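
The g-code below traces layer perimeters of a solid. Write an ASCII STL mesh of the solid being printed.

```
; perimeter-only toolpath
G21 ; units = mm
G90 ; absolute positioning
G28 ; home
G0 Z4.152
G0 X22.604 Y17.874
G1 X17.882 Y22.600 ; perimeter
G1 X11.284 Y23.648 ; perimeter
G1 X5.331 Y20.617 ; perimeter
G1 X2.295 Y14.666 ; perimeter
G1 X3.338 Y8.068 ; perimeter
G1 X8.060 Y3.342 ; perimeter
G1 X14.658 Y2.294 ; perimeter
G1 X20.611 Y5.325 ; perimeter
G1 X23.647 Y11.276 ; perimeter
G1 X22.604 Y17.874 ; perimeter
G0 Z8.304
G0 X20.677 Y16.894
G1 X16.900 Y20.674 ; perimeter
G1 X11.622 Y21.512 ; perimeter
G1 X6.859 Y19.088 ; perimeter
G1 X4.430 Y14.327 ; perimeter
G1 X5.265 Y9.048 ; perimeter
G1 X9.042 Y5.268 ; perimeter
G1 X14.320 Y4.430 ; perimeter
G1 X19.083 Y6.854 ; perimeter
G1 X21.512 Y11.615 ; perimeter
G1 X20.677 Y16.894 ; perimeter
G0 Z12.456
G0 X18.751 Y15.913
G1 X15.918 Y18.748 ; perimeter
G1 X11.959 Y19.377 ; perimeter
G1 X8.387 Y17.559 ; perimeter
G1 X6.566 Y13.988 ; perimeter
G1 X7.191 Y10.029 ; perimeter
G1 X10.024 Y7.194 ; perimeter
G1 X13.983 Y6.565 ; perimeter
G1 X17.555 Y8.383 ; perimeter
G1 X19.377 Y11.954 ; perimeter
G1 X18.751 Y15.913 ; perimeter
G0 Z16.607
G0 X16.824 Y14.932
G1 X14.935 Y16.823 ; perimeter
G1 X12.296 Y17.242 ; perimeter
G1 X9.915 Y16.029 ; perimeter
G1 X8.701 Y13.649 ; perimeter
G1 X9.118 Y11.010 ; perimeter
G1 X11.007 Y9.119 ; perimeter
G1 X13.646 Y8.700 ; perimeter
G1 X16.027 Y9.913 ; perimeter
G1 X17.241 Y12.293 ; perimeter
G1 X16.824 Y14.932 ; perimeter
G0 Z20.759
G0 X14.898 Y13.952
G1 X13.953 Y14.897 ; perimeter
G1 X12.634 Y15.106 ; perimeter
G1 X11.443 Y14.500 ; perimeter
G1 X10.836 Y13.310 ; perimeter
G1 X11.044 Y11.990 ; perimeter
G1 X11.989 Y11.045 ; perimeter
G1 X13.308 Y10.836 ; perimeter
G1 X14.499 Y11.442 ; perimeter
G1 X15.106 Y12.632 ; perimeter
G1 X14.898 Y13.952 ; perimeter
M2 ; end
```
solid part
  facet normal 0.0000 0.0000 -1.0000
    outer loop
      vertex 10.947 25.783 0.000
      vertex 18.864 24.526 0.000
      vertex 24.530 18.855 0.000
    endloop
  endfacet
  facet normal 0.0000 0.0000 -1.0000
    outer loop
      vertex 3.803 22.146 0.000
      vertex 10.947 25.783 0.000
      vertex 24.530 18.855 0.000
    endloop
  endfacet
  facet normal 0.0000 0.0000 -1.0000
    outer loop
      vertex 0.160 15.005 0.000
      vertex 3.803 22.146 0.000
      vertex 24.530 18.855 0.000
    endloop
  endfacet
  facet normal 0.0000 0.0000 -1.0000
    outer loop
      vertex 1.412 7.087 0.000
      vertex 0.160 15.005 0.000
      vertex 24.530 18.855 0.000
    endloop
  endfacet
  facet normal 0.0000 0.0000 -1.0000
    outer loop
      vertex 7.078 1.416 0.000
      vertex 1.412 7.087 0.000
      vertex 24.530 18.855 0.000
    endloop
  endfacet
  facet normal 0.0000 0.0000 -1.0000
    outer loop
      vertex 14.995 0.159 0.000
      vertex 7.078 1.416 0.000
      vertex 24.530 18.855 0.000
    endloop
  endfacet
  facet normal 0.0000 0.0000 -1.0000
    outer loop
      vertex 22.139 3.796 0.000
      vertex 14.995 0.159 0.000
      vertex 24.530 18.855 0.000
    endloop
  endfacet
  facet normal 0.0000 0.0000 -1.0000
    outer loop
      vertex 25.782 10.937 0.000
      vertex 22.139 3.796 0.000
      vertex 24.530 18.855 0.000
    endloop
  endfacet
  facet normal 0.6339 0.6334 0.4438
    outer loop
      vertex 24.530 18.855 0.000
      vertex 18.864 24.526 0.000
      vertex 12.971 12.971 24.911
    endloop
  endfacet
  facet normal 0.1405 0.8851 0.4438
    outer loop
      vertex 18.864 24.526 0.000
      vertex 10.947 25.783 0.000
      vertex 12.971 12.971 24.911
    endloop
  endfacet
  facet normal -0.4066 0.7986 0.4438
    outer loop
      vertex 10.947 25.783 0.000
      vertex 3.803 22.146 0.000
      vertex 12.971 12.971 24.911
    endloop
  endfacet
  facet normal -0.7983 0.4072 0.4438
    outer loop
      vertex 3.803 22.146 0.000
      vertex 0.160 15.005 0.000
      vertex 12.971 12.971 24.911
    endloop
  endfacet
  facet normal -0.8851 -0.1400 0.4438
    outer loop
      vertex 0.160 15.005 0.000
      vertex 1.412 7.087 0.000
      vertex 12.971 12.971 24.911
    endloop
  endfacet
  facet normal -0.6339 -0.6334 0.4438
    outer loop
      vertex 1.412 7.087 0.000
      vertex 7.078 1.416 0.000
      vertex 12.971 12.971 24.911
    endloop
  endfacet
  facet normal -0.1405 -0.8851 0.4438
    outer loop
      vertex 7.078 1.416 0.000
      vertex 14.995 0.159 0.000
      vertex 12.971 12.971 24.911
    endloop
  endfacet
  facet normal 0.4066 -0.7986 0.4438
    outer loop
      vertex 14.995 0.159 0.000
      vertex 22.139 3.796 0.000
      vertex 12.971 12.971 24.911
    endloop
  endfacet
  facet normal 0.7983 -0.4072 0.4438
    outer loop
      vertex 22.139 3.796 0.000
      vertex 25.782 10.937 0.000
      vertex 12.971 12.971 24.911
    endloop
  endfacet
  facet normal 0.8851 0.1400 0.4438
    outer loop
      vertex 25.782 10.937 0.000
      vertex 24.530 18.855 0.000
      vertex 12.971 12.971 24.911
    endloop
  endfacet
endsolid part

The G0 Z moves step by Δz≈4.152 mm. The G1 loops shrink linearly with z, so the solid tapers from its base footprint up to z≈24.9. Closing with a flat bottom cap and the tapered top and triangulating gives 18 facets — a regular 10-sided pyramid, base circumscribed radius ≈ 13 mm, apex at z ≈ 24.9 mm.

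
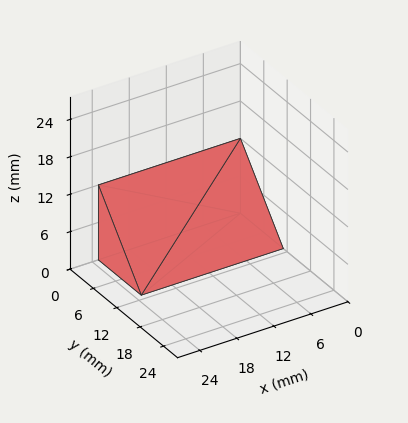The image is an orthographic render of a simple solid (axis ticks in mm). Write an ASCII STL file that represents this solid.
Reading the render: the shape is a wedge (ramp): 23 × 11 mm base, rising to 12 mm along the y=0 edge and sloping linearly to z=0 at y=11 (dimensions read to the nearest mm from the axis ticks). For the STL, each face is triangulated and given an outward normal.

solid part
  facet normal 0.0000 0.0000 -1.0000
    outer loop
      vertex 23.0 11.0 0.0
      vertex 23.0 0.0 0.0
      vertex 0.0 0.0 0.0
    endloop
  endfacet
  facet normal 0.0000 0.0000 -1.0000
    outer loop
      vertex 0.0 11.0 0.0
      vertex 23.0 11.0 0.0
      vertex 0.0 0.0 0.0
    endloop
  endfacet
  facet normal 0.0000 -1.0000 0.0000
    outer loop
      vertex 0.0 0.0 0.0
      vertex 23.0 0.0 0.0
      vertex 23.0 0.0 12.0
    endloop
  endfacet
  facet normal 0.0000 -1.0000 0.0000
    outer loop
      vertex 0.0 0.0 0.0
      vertex 23.0 0.0 12.0
      vertex 0.0 0.0 12.0
    endloop
  endfacet
  facet normal 0.0000 0.7372 0.6757
    outer loop
      vertex 0.0 0.0 12.0
      vertex 23.0 0.0 12.0
      vertex 23.0 11.0 0.0
    endloop
  endfacet
  facet normal 0.0000 0.7372 0.6757
    outer loop
      vertex 0.0 0.0 12.0
      vertex 23.0 11.0 0.0
      vertex 0.0 11.0 0.0
    endloop
  endfacet
  facet normal -1.0000 0.0000 0.0000
    outer loop
      vertex 0.0 0.0 12.0
      vertex 0.0 11.0 0.0
      vertex 0.0 0.0 0.0
    endloop
  endfacet
  facet normal 1.0000 0.0000 0.0000
    outer loop
      vertex 23.0 0.0 0.0
      vertex 23.0 11.0 0.0
      vertex 23.0 0.0 12.0
    endloop
  endfacet
endsolid part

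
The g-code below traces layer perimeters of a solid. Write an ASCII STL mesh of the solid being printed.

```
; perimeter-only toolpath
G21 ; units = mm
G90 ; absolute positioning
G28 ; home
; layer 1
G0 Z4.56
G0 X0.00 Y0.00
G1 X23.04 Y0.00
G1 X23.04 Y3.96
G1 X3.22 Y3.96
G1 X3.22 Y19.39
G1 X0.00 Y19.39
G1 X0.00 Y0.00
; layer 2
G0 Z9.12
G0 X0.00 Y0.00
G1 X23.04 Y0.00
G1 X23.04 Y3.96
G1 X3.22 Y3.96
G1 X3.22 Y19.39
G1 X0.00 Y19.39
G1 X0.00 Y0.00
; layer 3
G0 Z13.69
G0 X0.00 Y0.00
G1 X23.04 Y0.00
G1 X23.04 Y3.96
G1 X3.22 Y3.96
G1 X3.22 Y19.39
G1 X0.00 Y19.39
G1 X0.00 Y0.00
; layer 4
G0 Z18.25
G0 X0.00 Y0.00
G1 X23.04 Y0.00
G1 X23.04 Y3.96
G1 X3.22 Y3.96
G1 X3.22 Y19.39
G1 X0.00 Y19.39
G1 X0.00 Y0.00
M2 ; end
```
solid part
  facet normal 0.0000 0.0000 -1.0000
    outer loop
      vertex 23.04 3.96 0.00
      vertex 23.04 0.00 0.00
      vertex 0.00 0.00 0.00
    endloop
  endfacet
  facet normal 0.0000 0.0000 -1.0000
    outer loop
      vertex 3.22 3.96 0.00
      vertex 23.04 3.96 0.00
      vertex 0.00 0.00 0.00
    endloop
  endfacet
  facet normal 0.0000 0.0000 -1.0000
    outer loop
      vertex 3.22 19.39 0.00
      vertex 3.22 3.96 0.00
      vertex 0.00 0.00 0.00
    endloop
  endfacet
  facet normal 0.0000 0.0000 -1.0000
    outer loop
      vertex 0.00 19.39 0.00
      vertex 3.22 19.39 0.00
      vertex 0.00 0.00 0.00
    endloop
  endfacet
  facet normal 0.0000 0.0000 1.0000
    outer loop
      vertex 0.00 0.00 18.25
      vertex 23.04 0.00 18.25
      vertex 23.04 3.96 18.25
    endloop
  endfacet
  facet normal 0.0000 0.0000 1.0000
    outer loop
      vertex 0.00 0.00 18.25
      vertex 23.04 3.96 18.25
      vertex 3.22 3.96 18.25
    endloop
  endfacet
  facet normal 0.0000 0.0000 1.0000
    outer loop
      vertex 0.00 0.00 18.25
      vertex 3.22 3.96 18.25
      vertex 3.22 19.39 18.25
    endloop
  endfacet
  facet normal 0.0000 0.0000 1.0000
    outer loop
      vertex 0.00 0.00 18.25
      vertex 3.22 19.39 18.25
      vertex 0.00 19.39 18.25
    endloop
  endfacet
  facet normal 0.0000 -1.0000 0.0000
    outer loop
      vertex 0.00 0.00 0.00
      vertex 23.04 0.00 0.00
      vertex 23.04 0.00 18.25
    endloop
  endfacet
  facet normal 0.0000 -1.0000 0.0000
    outer loop
      vertex 0.00 0.00 0.00
      vertex 23.04 0.00 18.25
      vertex 0.00 0.00 18.25
    endloop
  endfacet
  facet normal 1.0000 0.0000 0.0000
    outer loop
      vertex 23.04 0.00 0.00
      vertex 23.04 3.96 0.00
      vertex 23.04 3.96 18.25
    endloop
  endfacet
  facet normal 1.0000 0.0000 0.0000
    outer loop
      vertex 23.04 0.00 0.00
      vertex 23.04 3.96 18.25
      vertex 23.04 0.00 18.25
    endloop
  endfacet
  facet normal 0.0000 1.0000 0.0000
    outer loop
      vertex 23.04 3.96 0.00
      vertex 3.22 3.96 0.00
      vertex 3.22 3.96 18.25
    endloop
  endfacet
  facet normal 0.0000 1.0000 0.0000
    outer loop
      vertex 23.04 3.96 0.00
      vertex 3.22 3.96 18.25
      vertex 23.04 3.96 18.25
    endloop
  endfacet
  facet normal 1.0000 0.0000 0.0000
    outer loop
      vertex 3.22 3.96 0.00
      vertex 3.22 19.39 0.00
      vertex 3.22 19.39 18.25
    endloop
  endfacet
  facet normal 1.0000 0.0000 0.0000
    outer loop
      vertex 3.22 3.96 0.00
      vertex 3.22 19.39 18.25
      vertex 3.22 3.96 18.25
    endloop
  endfacet
  facet normal 0.0000 1.0000 0.0000
    outer loop
      vertex 3.22 19.39 0.00
      vertex 0.00 19.39 0.00
      vertex 0.00 19.39 18.25
    endloop
  endfacet
  facet normal 0.0000 1.0000 0.0000
    outer loop
      vertex 3.22 19.39 0.00
      vertex 0.00 19.39 18.25
      vertex 3.22 19.39 18.25
    endloop
  endfacet
  facet normal -1.0000 0.0000 0.0000
    outer loop
      vertex 0.00 19.39 0.00
      vertex 0.00 0.00 0.00
      vertex 0.00 0.00 18.25
    endloop
  endfacet
  facet normal -1.0000 0.0000 0.0000
    outer loop
      vertex 0.00 19.39 0.00
      vertex 0.00 0.00 18.25
      vertex 0.00 19.39 18.25
    endloop
  endfacet
endsolid part

The G0 Z moves step by Δz≈4.56 mm. Every layer's G1 loop is the same polygon, so the solid is a straight extrusion of it from z=0 to z≈18.2. Closing with flat bottom and top caps and triangulating gives 20 facets — an L-shaped prism: outer 23 × 19.4 mm, arm thicknesses ≈ 3.96 mm (horizontal) and 3.22 mm (vertical), extruded 18.2 mm in z.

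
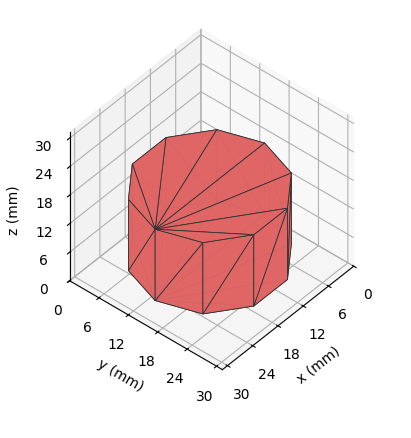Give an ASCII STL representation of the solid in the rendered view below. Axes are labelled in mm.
Reading the render: the shape is a regular 10-sided prism (a cylinder approximated with 10 flat sides), circumscribed radius ≈ 13 mm, height ≈ 15 mm (dimensions read to the nearest mm from the axis ticks). For the STL, each face is triangulated and given an outward normal.

solid part
  facet normal 0.0000 0.0000 -1.0000
    outer loop
      vertex 17.0 25.4 0.0
      vertex 23.5 20.6 0.0
      vertex 26.0 13.0 0.0
    endloop
  endfacet
  facet normal 0.0000 0.0000 -1.0000
    outer loop
      vertex 9.0 25.4 0.0
      vertex 17.0 25.4 0.0
      vertex 26.0 13.0 0.0
    endloop
  endfacet
  facet normal 0.0000 0.0000 -1.0000
    outer loop
      vertex 2.5 20.6 0.0
      vertex 9.0 25.4 0.0
      vertex 26.0 13.0 0.0
    endloop
  endfacet
  facet normal 0.0000 0.0000 -1.0000
    outer loop
      vertex 0.0 13.0 0.0
      vertex 2.5 20.6 0.0
      vertex 26.0 13.0 0.0
    endloop
  endfacet
  facet normal 0.0000 0.0000 -1.0000
    outer loop
      vertex 2.5 5.4 0.0
      vertex 0.0 13.0 0.0
      vertex 26.0 13.0 0.0
    endloop
  endfacet
  facet normal 0.0000 0.0000 -1.0000
    outer loop
      vertex 9.0 0.6 0.0
      vertex 2.5 5.4 0.0
      vertex 26.0 13.0 0.0
    endloop
  endfacet
  facet normal 0.0000 0.0000 -1.0000
    outer loop
      vertex 17.0 0.6 0.0
      vertex 9.0 0.6 0.0
      vertex 26.0 13.0 0.0
    endloop
  endfacet
  facet normal 0.0000 0.0000 -1.0000
    outer loop
      vertex 23.5 5.4 0.0
      vertex 17.0 0.6 0.0
      vertex 26.0 13.0 0.0
    endloop
  endfacet
  facet normal 0.0000 0.0000 1.0000
    outer loop
      vertex 26.0 13.0 15.0
      vertex 23.5 20.6 15.0
      vertex 17.0 25.4 15.0
    endloop
  endfacet
  facet normal 0.0000 0.0000 1.0000
    outer loop
      vertex 26.0 13.0 15.0
      vertex 17.0 25.4 15.0
      vertex 9.0 25.4 15.0
    endloop
  endfacet
  facet normal 0.0000 0.0000 1.0000
    outer loop
      vertex 26.0 13.0 15.0
      vertex 9.0 25.4 15.0
      vertex 2.5 20.6 15.0
    endloop
  endfacet
  facet normal 0.0000 0.0000 1.0000
    outer loop
      vertex 26.0 13.0 15.0
      vertex 2.5 20.6 15.0
      vertex 0.0 13.0 15.0
    endloop
  endfacet
  facet normal 0.0000 0.0000 1.0000
    outer loop
      vertex 26.0 13.0 15.0
      vertex 0.0 13.0 15.0
      vertex 2.5 5.4 15.0
    endloop
  endfacet
  facet normal 0.0000 0.0000 1.0000
    outer loop
      vertex 26.0 13.0 15.0
      vertex 2.5 5.4 15.0
      vertex 9.0 0.6 15.0
    endloop
  endfacet
  facet normal 0.0000 0.0000 1.0000
    outer loop
      vertex 26.0 13.0 15.0
      vertex 9.0 0.6 15.0
      vertex 17.0 0.6 15.0
    endloop
  endfacet
  facet normal 0.0000 0.0000 1.0000
    outer loop
      vertex 26.0 13.0 15.0
      vertex 17.0 0.6 15.0
      vertex 23.5 5.4 15.0
    endloop
  endfacet
  facet normal 0.9499 0.3125 0.0000
    outer loop
      vertex 26.0 13.0 0.0
      vertex 23.5 20.6 0.0
      vertex 23.5 20.6 15.0
    endloop
  endfacet
  facet normal 0.9499 0.3125 0.0000
    outer loop
      vertex 26.0 13.0 0.0
      vertex 23.5 20.6 15.0
      vertex 26.0 13.0 15.0
    endloop
  endfacet
  facet normal 0.5940 0.8044 0.0000
    outer loop
      vertex 23.5 20.6 0.0
      vertex 17.0 25.4 0.0
      vertex 17.0 25.4 15.0
    endloop
  endfacet
  facet normal 0.5940 0.8044 0.0000
    outer loop
      vertex 23.5 20.6 0.0
      vertex 17.0 25.4 15.0
      vertex 23.5 20.6 15.0
    endloop
  endfacet
  facet normal 0.0000 1.0000 0.0000
    outer loop
      vertex 17.0 25.4 0.0
      vertex 9.0 25.4 0.0
      vertex 9.0 25.4 15.0
    endloop
  endfacet
  facet normal 0.0000 1.0000 0.0000
    outer loop
      vertex 17.0 25.4 0.0
      vertex 9.0 25.4 15.0
      vertex 17.0 25.4 15.0
    endloop
  endfacet
  facet normal -0.5940 0.8044 0.0000
    outer loop
      vertex 9.0 25.4 0.0
      vertex 2.5 20.6 0.0
      vertex 2.5 20.6 15.0
    endloop
  endfacet
  facet normal -0.5940 0.8044 0.0000
    outer loop
      vertex 9.0 25.4 0.0
      vertex 2.5 20.6 15.0
      vertex 9.0 25.4 15.0
    endloop
  endfacet
  facet normal -0.9499 0.3125 0.0000
    outer loop
      vertex 2.5 20.6 0.0
      vertex 0.0 13.0 0.0
      vertex 0.0 13.0 15.0
    endloop
  endfacet
  facet normal -0.9499 0.3125 0.0000
    outer loop
      vertex 2.5 20.6 0.0
      vertex 0.0 13.0 15.0
      vertex 2.5 20.6 15.0
    endloop
  endfacet
  facet normal -0.9499 -0.3125 0.0000
    outer loop
      vertex 0.0 13.0 0.0
      vertex 2.5 5.4 0.0
      vertex 2.5 5.4 15.0
    endloop
  endfacet
  facet normal -0.9499 -0.3125 0.0000
    outer loop
      vertex 0.0 13.0 0.0
      vertex 2.5 5.4 15.0
      vertex 0.0 13.0 15.0
    endloop
  endfacet
  facet normal -0.5940 -0.8044 0.0000
    outer loop
      vertex 2.5 5.4 0.0
      vertex 9.0 0.6 0.0
      vertex 9.0 0.6 15.0
    endloop
  endfacet
  facet normal -0.5940 -0.8044 0.0000
    outer loop
      vertex 2.5 5.4 0.0
      vertex 9.0 0.6 15.0
      vertex 2.5 5.4 15.0
    endloop
  endfacet
  facet normal 0.0000 -1.0000 0.0000
    outer loop
      vertex 9.0 0.6 0.0
      vertex 17.0 0.6 0.0
      vertex 17.0 0.6 15.0
    endloop
  endfacet
  facet normal 0.0000 -1.0000 0.0000
    outer loop
      vertex 9.0 0.6 0.0
      vertex 17.0 0.6 15.0
      vertex 9.0 0.6 15.0
    endloop
  endfacet
  facet normal 0.5940 -0.8044 0.0000
    outer loop
      vertex 17.0 0.6 0.0
      vertex 23.5 5.4 0.0
      vertex 23.5 5.4 15.0
    endloop
  endfacet
  facet normal 0.5940 -0.8044 0.0000
    outer loop
      vertex 17.0 0.6 0.0
      vertex 23.5 5.4 15.0
      vertex 17.0 0.6 15.0
    endloop
  endfacet
  facet normal 0.9499 -0.3125 0.0000
    outer loop
      vertex 23.5 5.4 0.0
      vertex 26.0 13.0 0.0
      vertex 26.0 13.0 15.0
    endloop
  endfacet
  facet normal 0.9499 -0.3125 0.0000
    outer loop
      vertex 23.5 5.4 0.0
      vertex 26.0 13.0 15.0
      vertex 23.5 5.4 15.0
    endloop
  endfacet
endsolid part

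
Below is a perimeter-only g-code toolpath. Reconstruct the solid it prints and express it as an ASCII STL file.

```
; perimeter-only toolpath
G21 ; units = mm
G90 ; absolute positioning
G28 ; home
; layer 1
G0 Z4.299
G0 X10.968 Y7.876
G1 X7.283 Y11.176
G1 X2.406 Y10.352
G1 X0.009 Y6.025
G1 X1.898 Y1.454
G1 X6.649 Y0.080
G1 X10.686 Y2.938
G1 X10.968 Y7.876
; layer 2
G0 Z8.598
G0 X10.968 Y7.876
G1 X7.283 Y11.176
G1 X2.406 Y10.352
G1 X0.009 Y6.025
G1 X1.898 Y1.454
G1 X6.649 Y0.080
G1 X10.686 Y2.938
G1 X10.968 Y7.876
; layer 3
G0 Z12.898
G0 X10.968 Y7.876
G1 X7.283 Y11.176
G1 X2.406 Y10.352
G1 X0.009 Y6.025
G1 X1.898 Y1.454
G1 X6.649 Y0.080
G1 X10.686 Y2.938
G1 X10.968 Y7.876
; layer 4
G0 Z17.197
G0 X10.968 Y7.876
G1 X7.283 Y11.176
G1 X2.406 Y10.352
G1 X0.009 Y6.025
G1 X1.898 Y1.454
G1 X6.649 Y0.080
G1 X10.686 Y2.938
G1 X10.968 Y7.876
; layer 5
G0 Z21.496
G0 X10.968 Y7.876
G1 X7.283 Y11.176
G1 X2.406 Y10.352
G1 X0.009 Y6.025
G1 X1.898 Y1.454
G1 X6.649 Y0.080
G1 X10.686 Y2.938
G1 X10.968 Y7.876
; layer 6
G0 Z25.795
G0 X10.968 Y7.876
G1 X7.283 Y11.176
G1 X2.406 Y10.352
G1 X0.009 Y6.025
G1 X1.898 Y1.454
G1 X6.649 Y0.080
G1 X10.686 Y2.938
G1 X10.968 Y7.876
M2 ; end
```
solid part
  facet normal 0.0000 0.0000 -1.0000
    outer loop
      vertex 2.406 10.352 0.000
      vertex 7.283 11.176 0.000
      vertex 10.968 7.876 0.000
    endloop
  endfacet
  facet normal 0.0000 0.0000 -1.0000
    outer loop
      vertex 0.009 6.025 0.000
      vertex 2.406 10.352 0.000
      vertex 10.968 7.876 0.000
    endloop
  endfacet
  facet normal 0.0000 0.0000 -1.0000
    outer loop
      vertex 1.898 1.454 0.000
      vertex 0.009 6.025 0.000
      vertex 10.968 7.876 0.000
    endloop
  endfacet
  facet normal 0.0000 0.0000 -1.0000
    outer loop
      vertex 6.649 0.080 0.000
      vertex 1.898 1.454 0.000
      vertex 10.968 7.876 0.000
    endloop
  endfacet
  facet normal 0.0000 0.0000 -1.0000
    outer loop
      vertex 10.686 2.938 0.000
      vertex 6.649 0.080 0.000
      vertex 10.968 7.876 0.000
    endloop
  endfacet
  facet normal 0.0000 0.0000 1.0000
    outer loop
      vertex 10.968 7.876 25.795
      vertex 7.283 11.176 25.795
      vertex 2.406 10.352 25.795
    endloop
  endfacet
  facet normal 0.0000 0.0000 1.0000
    outer loop
      vertex 10.968 7.876 25.795
      vertex 2.406 10.352 25.795
      vertex 0.009 6.025 25.795
    endloop
  endfacet
  facet normal 0.0000 0.0000 1.0000
    outer loop
      vertex 10.968 7.876 25.795
      vertex 0.009 6.025 25.795
      vertex 1.898 1.454 25.795
    endloop
  endfacet
  facet normal 0.0000 0.0000 1.0000
    outer loop
      vertex 10.968 7.876 25.795
      vertex 1.898 1.454 25.795
      vertex 6.649 0.080 25.795
    endloop
  endfacet
  facet normal 0.0000 0.0000 1.0000
    outer loop
      vertex 10.968 7.876 25.795
      vertex 6.649 0.080 25.795
      vertex 10.686 2.938 25.795
    endloop
  endfacet
  facet normal 0.6671 0.7450 0.0000
    outer loop
      vertex 10.968 7.876 0.000
      vertex 7.283 11.176 0.000
      vertex 7.283 11.176 25.795
    endloop
  endfacet
  facet normal 0.6671 0.7450 0.0000
    outer loop
      vertex 10.968 7.876 0.000
      vertex 7.283 11.176 25.795
      vertex 10.968 7.876 25.795
    endloop
  endfacet
  facet normal -0.1666 0.9860 0.0000
    outer loop
      vertex 7.283 11.176 0.000
      vertex 2.406 10.352 0.000
      vertex 2.406 10.352 25.795
    endloop
  endfacet
  facet normal -0.1666 0.9860 0.0000
    outer loop
      vertex 7.283 11.176 0.000
      vertex 2.406 10.352 25.795
      vertex 7.283 11.176 25.795
    endloop
  endfacet
  facet normal -0.8747 0.4846 0.0000
    outer loop
      vertex 2.406 10.352 0.000
      vertex 0.009 6.025 0.000
      vertex 0.009 6.025 25.795
    endloop
  endfacet
  facet normal -0.8747 0.4846 0.0000
    outer loop
      vertex 2.406 10.352 0.000
      vertex 0.009 6.025 25.795
      vertex 2.406 10.352 25.795
    endloop
  endfacet
  facet normal -0.9242 -0.3819 0.0000
    outer loop
      vertex 0.009 6.025 0.000
      vertex 1.898 1.454 0.000
      vertex 1.898 1.454 25.795
    endloop
  endfacet
  facet normal -0.9242 -0.3819 0.0000
    outer loop
      vertex 0.009 6.025 0.000
      vertex 1.898 1.454 25.795
      vertex 0.009 6.025 25.795
    endloop
  endfacet
  facet normal -0.2778 -0.9606 0.0000
    outer loop
      vertex 1.898 1.454 0.000
      vertex 6.649 0.080 0.000
      vertex 6.649 0.080 25.795
    endloop
  endfacet
  facet normal -0.2778 -0.9606 0.0000
    outer loop
      vertex 1.898 1.454 0.000
      vertex 6.649 0.080 25.795
      vertex 1.898 1.454 25.795
    endloop
  endfacet
  facet normal 0.5778 -0.8162 0.0000
    outer loop
      vertex 6.649 0.080 0.000
      vertex 10.686 2.938 0.000
      vertex 10.686 2.938 25.795
    endloop
  endfacet
  facet normal 0.5778 -0.8162 0.0000
    outer loop
      vertex 6.649 0.080 0.000
      vertex 10.686 2.938 25.795
      vertex 6.649 0.080 25.795
    endloop
  endfacet
  facet normal 0.9984 -0.0570 0.0000
    outer loop
      vertex 10.686 2.938 0.000
      vertex 10.968 7.876 0.000
      vertex 10.968 7.876 25.795
    endloop
  endfacet
  facet normal 0.9984 -0.0570 0.0000
    outer loop
      vertex 10.686 2.938 0.000
      vertex 10.968 7.876 25.795
      vertex 10.686 2.938 25.795
    endloop
  endfacet
endsolid part

The G0 Z moves step by Δz≈4.299 mm. Every layer's G1 loop is the same polygon, so the solid is a straight extrusion of it from z=0 to z≈25.8. Closing with flat bottom and top caps and triangulating gives 24 facets — a regular 7-sided prism (a cylinder approximated with 7 flat sides), circumscribed radius ≈ 5.7 mm, height ≈ 25.8 mm.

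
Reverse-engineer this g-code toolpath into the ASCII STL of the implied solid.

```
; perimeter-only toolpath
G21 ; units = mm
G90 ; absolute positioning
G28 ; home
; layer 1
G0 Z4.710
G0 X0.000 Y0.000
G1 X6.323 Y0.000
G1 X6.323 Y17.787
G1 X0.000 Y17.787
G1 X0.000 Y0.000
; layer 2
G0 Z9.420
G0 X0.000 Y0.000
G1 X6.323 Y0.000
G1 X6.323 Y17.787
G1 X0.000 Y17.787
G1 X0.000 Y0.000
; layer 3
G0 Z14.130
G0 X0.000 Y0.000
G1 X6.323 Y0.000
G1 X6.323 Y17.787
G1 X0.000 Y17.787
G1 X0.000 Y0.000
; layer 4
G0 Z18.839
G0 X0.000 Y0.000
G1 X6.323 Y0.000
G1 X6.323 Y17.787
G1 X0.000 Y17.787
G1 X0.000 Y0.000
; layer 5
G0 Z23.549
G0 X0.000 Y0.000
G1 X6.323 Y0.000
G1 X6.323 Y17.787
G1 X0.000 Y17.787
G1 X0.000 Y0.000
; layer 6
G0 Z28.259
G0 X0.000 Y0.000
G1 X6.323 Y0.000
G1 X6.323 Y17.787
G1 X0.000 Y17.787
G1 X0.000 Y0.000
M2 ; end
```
solid part
  facet normal 0.0000 0.0000 -1.0000
    outer loop
      vertex 6.323 17.787 0.000
      vertex 6.323 0.000 0.000
      vertex 0.000 0.000 0.000
    endloop
  endfacet
  facet normal 0.0000 0.0000 -1.0000
    outer loop
      vertex 0.000 17.787 0.000
      vertex 6.323 17.787 0.000
      vertex 0.000 0.000 0.000
    endloop
  endfacet
  facet normal 0.0000 0.0000 1.0000
    outer loop
      vertex 0.000 0.000 28.259
      vertex 6.323 0.000 28.259
      vertex 6.323 17.787 28.259
    endloop
  endfacet
  facet normal 0.0000 0.0000 1.0000
    outer loop
      vertex 0.000 0.000 28.259
      vertex 6.323 17.787 28.259
      vertex 0.000 17.787 28.259
    endloop
  endfacet
  facet normal 0.0000 -1.0000 0.0000
    outer loop
      vertex 0.000 0.000 0.000
      vertex 6.323 0.000 0.000
      vertex 6.323 0.000 28.259
    endloop
  endfacet
  facet normal 0.0000 -1.0000 0.0000
    outer loop
      vertex 0.000 0.000 0.000
      vertex 6.323 0.000 28.259
      vertex 0.000 0.000 28.259
    endloop
  endfacet
  facet normal 0.0000 1.0000 0.0000
    outer loop
      vertex 6.323 17.787 28.259
      vertex 6.323 17.787 0.000
      vertex 0.000 17.787 0.000
    endloop
  endfacet
  facet normal 0.0000 1.0000 0.0000
    outer loop
      vertex 0.000 17.787 28.259
      vertex 6.323 17.787 28.259
      vertex 0.000 17.787 0.000
    endloop
  endfacet
  facet normal -1.0000 0.0000 0.0000
    outer loop
      vertex 0.000 17.787 28.259
      vertex 0.000 17.787 0.000
      vertex 0.000 0.000 0.000
    endloop
  endfacet
  facet normal -1.0000 0.0000 0.0000
    outer loop
      vertex 0.000 0.000 28.259
      vertex 0.000 17.787 28.259
      vertex 0.000 0.000 0.000
    endloop
  endfacet
  facet normal 1.0000 0.0000 0.0000
    outer loop
      vertex 6.323 0.000 0.000
      vertex 6.323 17.787 0.000
      vertex 6.323 17.787 28.259
    endloop
  endfacet
  facet normal 1.0000 0.0000 0.0000
    outer loop
      vertex 6.323 0.000 0.000
      vertex 6.323 17.787 28.259
      vertex 6.323 0.000 28.259
    endloop
  endfacet
endsolid part

The G0 Z moves step by Δz≈4.710 mm. Every layer's G1 loop is the same polygon, so the solid is a straight extrusion of it from z=0 to z≈28.3. Closing with flat bottom and top caps and triangulating gives 12 facets — a rectangular box, roughly 6.32 × 17.8 mm footprint and 28.3 mm tall.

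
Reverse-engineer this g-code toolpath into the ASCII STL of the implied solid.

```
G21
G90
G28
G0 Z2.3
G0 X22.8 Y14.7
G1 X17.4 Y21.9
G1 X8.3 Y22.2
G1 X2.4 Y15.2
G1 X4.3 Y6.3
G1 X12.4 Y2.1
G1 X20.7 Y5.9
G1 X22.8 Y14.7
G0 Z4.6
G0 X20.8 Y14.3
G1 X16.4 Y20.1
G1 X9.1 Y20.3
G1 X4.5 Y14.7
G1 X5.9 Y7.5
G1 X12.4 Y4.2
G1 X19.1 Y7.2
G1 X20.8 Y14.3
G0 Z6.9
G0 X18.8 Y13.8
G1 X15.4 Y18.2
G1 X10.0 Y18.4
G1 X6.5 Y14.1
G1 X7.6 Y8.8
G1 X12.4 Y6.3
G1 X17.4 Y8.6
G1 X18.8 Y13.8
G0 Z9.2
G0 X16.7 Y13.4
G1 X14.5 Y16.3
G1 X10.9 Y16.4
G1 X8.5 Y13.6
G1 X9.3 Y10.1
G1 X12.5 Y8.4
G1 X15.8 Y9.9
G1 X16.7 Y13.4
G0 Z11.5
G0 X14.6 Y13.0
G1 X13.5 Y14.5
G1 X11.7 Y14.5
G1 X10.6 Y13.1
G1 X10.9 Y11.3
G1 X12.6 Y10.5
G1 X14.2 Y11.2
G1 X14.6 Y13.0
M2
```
solid part
  facet normal 0.0000 0.0000 -1.0000
    outer loop
      vertex 7.4 24.1 0.0
      vertex 18.3 23.8 0.0
      vertex 24.9 15.1 0.0
    endloop
  endfacet
  facet normal 0.0000 0.0000 -1.0000
    outer loop
      vertex 0.4 15.7 0.0
      vertex 7.4 24.1 0.0
      vertex 24.9 15.1 0.0
    endloop
  endfacet
  facet normal 0.0000 0.0000 -1.0000
    outer loop
      vertex 2.6 5.0 0.0
      vertex 0.4 15.7 0.0
      vertex 24.9 15.1 0.0
    endloop
  endfacet
  facet normal 0.0000 0.0000 -1.0000
    outer loop
      vertex 12.3 0.0 0.0
      vertex 2.6 5.0 0.0
      vertex 24.9 15.1 0.0
    endloop
  endfacet
  facet normal 0.0000 0.0000 -1.0000
    outer loop
      vertex 22.3 4.5 0.0
      vertex 12.3 0.0 0.0
      vertex 24.9 15.1 0.0
    endloop
  endfacet
  facet normal 0.6162 0.4674 0.6339
    outer loop
      vertex 24.9 15.1 0.0
      vertex 18.3 23.8 0.0
      vertex 12.6 12.6 13.8
    endloop
  endfacet
  facet normal 0.0212 0.7720 0.6353
    outer loop
      vertex 18.3 23.8 0.0
      vertex 7.4 24.1 0.0
      vertex 12.6 12.6 13.8
    endloop
  endfacet
  facet normal -0.5932 0.4943 0.6354
    outer loop
      vertex 7.4 24.1 0.0
      vertex 0.4 15.7 0.0
      vertex 12.6 12.6 13.8
    endloop
  endfacet
  facet normal -0.7572 -0.1557 0.6344
    outer loop
      vertex 0.4 15.7 0.0
      vertex 2.6 5.0 0.0
      vertex 12.6 12.6 13.8
    endloop
  endfacet
  facet normal -0.3540 -0.6868 0.6348
    outer loop
      vertex 2.6 5.0 0.0
      vertex 12.3 0.0 0.0
      vertex 12.6 12.6 13.8
    endloop
  endfacet
  facet normal 0.3167 -0.7039 0.6358
    outer loop
      vertex 12.3 0.0 0.0
      vertex 22.3 4.5 0.0
      vertex 12.6 12.6 13.8
    endloop
  endfacet
  facet normal 0.7501 -0.1840 0.6352
    outer loop
      vertex 22.3 4.5 0.0
      vertex 24.9 15.1 0.0
      vertex 12.6 12.6 13.8
    endloop
  endfacet
endsolid part

The G0 Z moves step by Δz≈2.3 mm. The G1 loops shrink linearly with z, so the solid tapers from its base footprint up to z≈13.8. Closing with a flat bottom cap and the tapered top and triangulating gives 12 facets — a regular 7-sided pyramid, base circumscribed radius ≈ 12.6 mm, apex at z ≈ 13.8 mm.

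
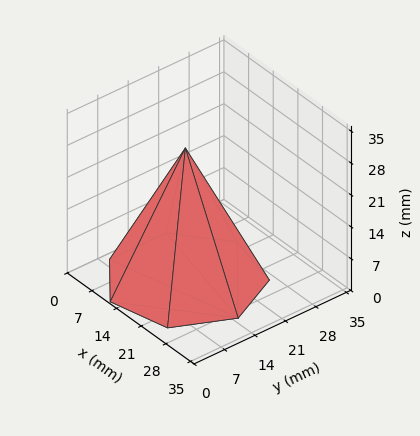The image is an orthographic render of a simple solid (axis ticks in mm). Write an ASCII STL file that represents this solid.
Reading the render: the shape is a regular 7-sided pyramid, base circumscribed radius ≈ 15 mm, apex at z ≈ 29 mm (dimensions read to the nearest mm from the axis ticks). For the STL, each face is triangulated and given an outward normal.

solid part
  facet normal 0.0000 0.0000 -1.0000
    outer loop
      vertex 11.7 29.6 0.0
      vertex 24.4 26.7 0.0
      vertex 30.0 15.0 0.0
    endloop
  endfacet
  facet normal 0.0000 0.0000 -1.0000
    outer loop
      vertex 1.5 21.5 0.0
      vertex 11.7 29.6 0.0
      vertex 30.0 15.0 0.0
    endloop
  endfacet
  facet normal 0.0000 0.0000 -1.0000
    outer loop
      vertex 1.5 8.5 0.0
      vertex 1.5 21.5 0.0
      vertex 30.0 15.0 0.0
    endloop
  endfacet
  facet normal 0.0000 0.0000 -1.0000
    outer loop
      vertex 11.7 0.4 0.0
      vertex 1.5 8.5 0.0
      vertex 30.0 15.0 0.0
    endloop
  endfacet
  facet normal 0.0000 0.0000 -1.0000
    outer loop
      vertex 24.4 3.3 0.0
      vertex 11.7 0.4 0.0
      vertex 30.0 15.0 0.0
    endloop
  endfacet
  facet normal 0.8174 0.3912 0.4228
    outer loop
      vertex 30.0 15.0 0.0
      vertex 24.4 26.7 0.0
      vertex 15.0 15.0 29.0
    endloop
  endfacet
  facet normal 0.2018 0.8838 0.4220
    outer loop
      vertex 24.4 26.7 0.0
      vertex 11.7 29.6 0.0
      vertex 15.0 15.0 29.0
    endloop
  endfacet
  facet normal -0.5639 0.7101 0.4217
    outer loop
      vertex 11.7 29.6 0.0
      vertex 1.5 21.5 0.0
      vertex 15.0 15.0 29.0
    endloop
  endfacet
  facet normal -0.9066 0.0000 0.4220
    outer loop
      vertex 1.5 21.5 0.0
      vertex 1.5 8.5 0.0
      vertex 15.0 15.0 29.0
    endloop
  endfacet
  facet normal -0.5639 -0.7101 0.4217
    outer loop
      vertex 1.5 8.5 0.0
      vertex 11.7 0.4 0.0
      vertex 15.0 15.0 29.0
    endloop
  endfacet
  facet normal 0.2018 -0.8838 0.4220
    outer loop
      vertex 11.7 0.4 0.0
      vertex 24.4 3.3 0.0
      vertex 15.0 15.0 29.0
    endloop
  endfacet
  facet normal 0.8174 -0.3912 0.4228
    outer loop
      vertex 24.4 3.3 0.0
      vertex 30.0 15.0 0.0
      vertex 15.0 15.0 29.0
    endloop
  endfacet
endsolid part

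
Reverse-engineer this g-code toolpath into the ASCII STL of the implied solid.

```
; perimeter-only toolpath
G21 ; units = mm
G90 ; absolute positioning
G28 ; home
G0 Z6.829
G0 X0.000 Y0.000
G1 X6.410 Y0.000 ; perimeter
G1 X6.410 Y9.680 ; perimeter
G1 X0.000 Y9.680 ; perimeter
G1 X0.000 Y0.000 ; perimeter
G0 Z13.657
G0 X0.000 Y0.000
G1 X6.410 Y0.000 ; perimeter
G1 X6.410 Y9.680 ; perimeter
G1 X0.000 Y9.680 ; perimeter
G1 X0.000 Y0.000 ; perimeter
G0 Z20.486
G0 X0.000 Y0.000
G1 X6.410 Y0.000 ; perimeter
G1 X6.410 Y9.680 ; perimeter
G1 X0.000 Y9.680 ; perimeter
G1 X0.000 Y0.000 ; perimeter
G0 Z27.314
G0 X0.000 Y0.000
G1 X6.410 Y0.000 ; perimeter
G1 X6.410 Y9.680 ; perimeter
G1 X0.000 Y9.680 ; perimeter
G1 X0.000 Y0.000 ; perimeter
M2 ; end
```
solid part
  facet normal 0.0000 0.0000 -1.0000
    outer loop
      vertex 6.410 9.680 0.000
      vertex 6.410 0.000 0.000
      vertex 0.000 0.000 0.000
    endloop
  endfacet
  facet normal 0.0000 0.0000 -1.0000
    outer loop
      vertex 0.000 9.680 0.000
      vertex 6.410 9.680 0.000
      vertex 0.000 0.000 0.000
    endloop
  endfacet
  facet normal 0.0000 0.0000 1.0000
    outer loop
      vertex 0.000 0.000 27.314
      vertex 6.410 0.000 27.314
      vertex 6.410 9.680 27.314
    endloop
  endfacet
  facet normal 0.0000 0.0000 1.0000
    outer loop
      vertex 0.000 0.000 27.314
      vertex 6.410 9.680 27.314
      vertex 0.000 9.680 27.314
    endloop
  endfacet
  facet normal 0.0000 -1.0000 0.0000
    outer loop
      vertex 0.000 0.000 0.000
      vertex 6.410 0.000 0.000
      vertex 6.410 0.000 27.314
    endloop
  endfacet
  facet normal 0.0000 -1.0000 0.0000
    outer loop
      vertex 0.000 0.000 0.000
      vertex 6.410 0.000 27.314
      vertex 0.000 0.000 27.314
    endloop
  endfacet
  facet normal 0.0000 1.0000 0.0000
    outer loop
      vertex 6.410 9.680 27.314
      vertex 6.410 9.680 0.000
      vertex 0.000 9.680 0.000
    endloop
  endfacet
  facet normal 0.0000 1.0000 0.0000
    outer loop
      vertex 0.000 9.680 27.314
      vertex 6.410 9.680 27.314
      vertex 0.000 9.680 0.000
    endloop
  endfacet
  facet normal -1.0000 0.0000 0.0000
    outer loop
      vertex 0.000 9.680 27.314
      vertex 0.000 9.680 0.000
      vertex 0.000 0.000 0.000
    endloop
  endfacet
  facet normal -1.0000 0.0000 0.0000
    outer loop
      vertex 0.000 0.000 27.314
      vertex 0.000 9.680 27.314
      vertex 0.000 0.000 0.000
    endloop
  endfacet
  facet normal 1.0000 0.0000 0.0000
    outer loop
      vertex 6.410 0.000 0.000
      vertex 6.410 9.680 0.000
      vertex 6.410 9.680 27.314
    endloop
  endfacet
  facet normal 1.0000 0.0000 0.0000
    outer loop
      vertex 6.410 0.000 0.000
      vertex 6.410 9.680 27.314
      vertex 6.410 0.000 27.314
    endloop
  endfacet
endsolid part

The G0 Z moves step by Δz≈6.829 mm. Every layer's G1 loop is the same polygon, so the solid is a straight extrusion of it from z=0 to z≈27.3. Closing with flat bottom and top caps and triangulating gives 12 facets — a rectangular box, roughly 6.41 × 9.68 mm footprint and 27.3 mm tall.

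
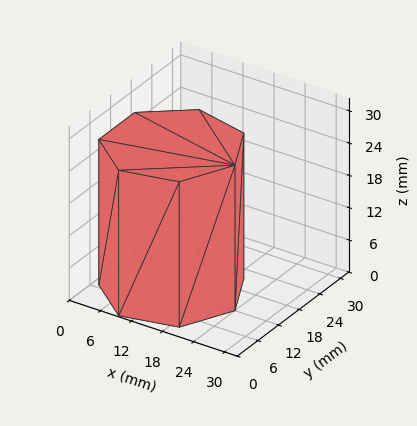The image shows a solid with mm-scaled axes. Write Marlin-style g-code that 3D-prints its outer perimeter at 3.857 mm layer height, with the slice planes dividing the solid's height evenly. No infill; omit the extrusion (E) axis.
Reading the render: the shape is a regular 7-sided prism (a cylinder approximated with 7 flat sides), circumscribed radius ≈ 12 mm, height ≈ 27 mm (dimensions read to the nearest mm from the axis ticks). For the g-code, the solid's height is divided into equal slices at the stated Δz and each level perimeter traced with G1 moves after a G0 lift.

; perimeter-only toolpath
G21 ; units = mm
G90 ; absolute positioning
G28 ; home
; layer 1
G0 Z3.857
G0 X24.000 Y12.000
G1 X19.482 Y21.382
G1 X9.330 Y23.699
G1 X1.188 Y17.207
G1 X1.188 Y6.793
G1 X9.330 Y0.301
G1 X19.482 Y2.618
G1 X24.000 Y12.000
; layer 2
G0 Z7.714
G0 X24.000 Y12.000
G1 X19.482 Y21.382
G1 X9.330 Y23.699
G1 X1.188 Y17.207
G1 X1.188 Y6.793
G1 X9.330 Y0.301
G1 X19.482 Y2.618
G1 X24.000 Y12.000
; layer 3
G0 Z11.571
G0 X24.000 Y12.000
G1 X19.482 Y21.382
G1 X9.330 Y23.699
G1 X1.188 Y17.207
G1 X1.188 Y6.793
G1 X9.330 Y0.301
G1 X19.482 Y2.618
G1 X24.000 Y12.000
; layer 4
G0 Z15.429
G0 X24.000 Y12.000
G1 X19.482 Y21.382
G1 X9.330 Y23.699
G1 X1.188 Y17.207
G1 X1.188 Y6.793
G1 X9.330 Y0.301
G1 X19.482 Y2.618
G1 X24.000 Y12.000
; layer 5
G0 Z19.286
G0 X24.000 Y12.000
G1 X19.482 Y21.382
G1 X9.330 Y23.699
G1 X1.188 Y17.207
G1 X1.188 Y6.793
G1 X9.330 Y0.301
G1 X19.482 Y2.618
G1 X24.000 Y12.000
; layer 6
G0 Z23.143
G0 X24.000 Y12.000
G1 X19.482 Y21.382
G1 X9.330 Y23.699
G1 X1.188 Y17.207
G1 X1.188 Y6.793
G1 X9.330 Y0.301
G1 X19.482 Y2.618
G1 X24.000 Y12.000
; layer 7
G0 Z27.000
G0 X24.000 Y12.000
G1 X19.482 Y21.382
G1 X9.330 Y23.699
G1 X1.188 Y17.207
G1 X1.188 Y6.793
G1 X9.330 Y0.301
G1 X19.482 Y2.618
G1 X24.000 Y12.000
M2 ; end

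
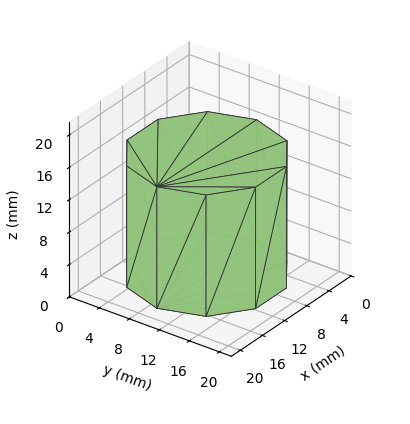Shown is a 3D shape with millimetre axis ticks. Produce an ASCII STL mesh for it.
Reading the render: the shape is a regular 10-sided prism (a cylinder approximated with 10 flat sides), circumscribed radius ≈ 9 mm, height ≈ 15 mm (dimensions read to the nearest mm from the axis ticks). For the STL, each face is triangulated and given an outward normal.

solid part
  facet normal 0.0000 0.0000 -1.0000
    outer loop
      vertex 11.781 17.560 0.000
      vertex 16.281 14.290 0.000
      vertex 18.000 9.000 0.000
    endloop
  endfacet
  facet normal 0.0000 0.0000 -1.0000
    outer loop
      vertex 6.219 17.560 0.000
      vertex 11.781 17.560 0.000
      vertex 18.000 9.000 0.000
    endloop
  endfacet
  facet normal 0.0000 0.0000 -1.0000
    outer loop
      vertex 1.719 14.290 0.000
      vertex 6.219 17.560 0.000
      vertex 18.000 9.000 0.000
    endloop
  endfacet
  facet normal 0.0000 0.0000 -1.0000
    outer loop
      vertex 0.000 9.000 0.000
      vertex 1.719 14.290 0.000
      vertex 18.000 9.000 0.000
    endloop
  endfacet
  facet normal 0.0000 0.0000 -1.0000
    outer loop
      vertex 1.719 3.710 0.000
      vertex 0.000 9.000 0.000
      vertex 18.000 9.000 0.000
    endloop
  endfacet
  facet normal 0.0000 0.0000 -1.0000
    outer loop
      vertex 6.219 0.440 0.000
      vertex 1.719 3.710 0.000
      vertex 18.000 9.000 0.000
    endloop
  endfacet
  facet normal 0.0000 0.0000 -1.0000
    outer loop
      vertex 11.781 0.440 0.000
      vertex 6.219 0.440 0.000
      vertex 18.000 9.000 0.000
    endloop
  endfacet
  facet normal 0.0000 0.0000 -1.0000
    outer loop
      vertex 16.281 3.710 0.000
      vertex 11.781 0.440 0.000
      vertex 18.000 9.000 0.000
    endloop
  endfacet
  facet normal 0.0000 0.0000 1.0000
    outer loop
      vertex 18.000 9.000 15.000
      vertex 16.281 14.290 15.000
      vertex 11.781 17.560 15.000
    endloop
  endfacet
  facet normal 0.0000 0.0000 1.0000
    outer loop
      vertex 18.000 9.000 15.000
      vertex 11.781 17.560 15.000
      vertex 6.219 17.560 15.000
    endloop
  endfacet
  facet normal 0.0000 0.0000 1.0000
    outer loop
      vertex 18.000 9.000 15.000
      vertex 6.219 17.560 15.000
      vertex 1.719 14.290 15.000
    endloop
  endfacet
  facet normal 0.0000 0.0000 1.0000
    outer loop
      vertex 18.000 9.000 15.000
      vertex 1.719 14.290 15.000
      vertex 0.000 9.000 15.000
    endloop
  endfacet
  facet normal 0.0000 0.0000 1.0000
    outer loop
      vertex 18.000 9.000 15.000
      vertex 0.000 9.000 15.000
      vertex 1.719 3.710 15.000
    endloop
  endfacet
  facet normal 0.0000 0.0000 1.0000
    outer loop
      vertex 18.000 9.000 15.000
      vertex 1.719 3.710 15.000
      vertex 6.219 0.440 15.000
    endloop
  endfacet
  facet normal 0.0000 0.0000 1.0000
    outer loop
      vertex 18.000 9.000 15.000
      vertex 6.219 0.440 15.000
      vertex 11.781 0.440 15.000
    endloop
  endfacet
  facet normal 0.0000 0.0000 1.0000
    outer loop
      vertex 18.000 9.000 15.000
      vertex 11.781 0.440 15.000
      vertex 16.281 3.710 15.000
    endloop
  endfacet
  facet normal 0.9510 0.3090 0.0000
    outer loop
      vertex 18.000 9.000 0.000
      vertex 16.281 14.290 0.000
      vertex 16.281 14.290 15.000
    endloop
  endfacet
  facet normal 0.9510 0.3090 0.0000
    outer loop
      vertex 18.000 9.000 0.000
      vertex 16.281 14.290 15.000
      vertex 18.000 9.000 15.000
    endloop
  endfacet
  facet normal 0.5879 0.8090 0.0000
    outer loop
      vertex 16.281 14.290 0.000
      vertex 11.781 17.560 0.000
      vertex 11.781 17.560 15.000
    endloop
  endfacet
  facet normal 0.5879 0.8090 0.0000
    outer loop
      vertex 16.281 14.290 0.000
      vertex 11.781 17.560 15.000
      vertex 16.281 14.290 15.000
    endloop
  endfacet
  facet normal 0.0000 1.0000 0.0000
    outer loop
      vertex 11.781 17.560 0.000
      vertex 6.219 17.560 0.000
      vertex 6.219 17.560 15.000
    endloop
  endfacet
  facet normal 0.0000 1.0000 0.0000
    outer loop
      vertex 11.781 17.560 0.000
      vertex 6.219 17.560 15.000
      vertex 11.781 17.560 15.000
    endloop
  endfacet
  facet normal -0.5879 0.8090 0.0000
    outer loop
      vertex 6.219 17.560 0.000
      vertex 1.719 14.290 0.000
      vertex 1.719 14.290 15.000
    endloop
  endfacet
  facet normal -0.5879 0.8090 0.0000
    outer loop
      vertex 6.219 17.560 0.000
      vertex 1.719 14.290 15.000
      vertex 6.219 17.560 15.000
    endloop
  endfacet
  facet normal -0.9510 0.3090 0.0000
    outer loop
      vertex 1.719 14.290 0.000
      vertex 0.000 9.000 0.000
      vertex 0.000 9.000 15.000
    endloop
  endfacet
  facet normal -0.9510 0.3090 0.0000
    outer loop
      vertex 1.719 14.290 0.000
      vertex 0.000 9.000 15.000
      vertex 1.719 14.290 15.000
    endloop
  endfacet
  facet normal -0.9510 -0.3090 0.0000
    outer loop
      vertex 0.000 9.000 0.000
      vertex 1.719 3.710 0.000
      vertex 1.719 3.710 15.000
    endloop
  endfacet
  facet normal -0.9510 -0.3090 0.0000
    outer loop
      vertex 0.000 9.000 0.000
      vertex 1.719 3.710 15.000
      vertex 0.000 9.000 15.000
    endloop
  endfacet
  facet normal -0.5879 -0.8090 0.0000
    outer loop
      vertex 1.719 3.710 0.000
      vertex 6.219 0.440 0.000
      vertex 6.219 0.440 15.000
    endloop
  endfacet
  facet normal -0.5879 -0.8090 0.0000
    outer loop
      vertex 1.719 3.710 0.000
      vertex 6.219 0.440 15.000
      vertex 1.719 3.710 15.000
    endloop
  endfacet
  facet normal 0.0000 -1.0000 0.0000
    outer loop
      vertex 6.219 0.440 0.000
      vertex 11.781 0.440 0.000
      vertex 11.781 0.440 15.000
    endloop
  endfacet
  facet normal 0.0000 -1.0000 0.0000
    outer loop
      vertex 6.219 0.440 0.000
      vertex 11.781 0.440 15.000
      vertex 6.219 0.440 15.000
    endloop
  endfacet
  facet normal 0.5879 -0.8090 0.0000
    outer loop
      vertex 11.781 0.440 0.000
      vertex 16.281 3.710 0.000
      vertex 16.281 3.710 15.000
    endloop
  endfacet
  facet normal 0.5879 -0.8090 0.0000
    outer loop
      vertex 11.781 0.440 0.000
      vertex 16.281 3.710 15.000
      vertex 11.781 0.440 15.000
    endloop
  endfacet
  facet normal 0.9510 -0.3090 0.0000
    outer loop
      vertex 16.281 3.710 0.000
      vertex 18.000 9.000 0.000
      vertex 18.000 9.000 15.000
    endloop
  endfacet
  facet normal 0.9510 -0.3090 0.0000
    outer loop
      vertex 16.281 3.710 0.000
      vertex 18.000 9.000 15.000
      vertex 16.281 3.710 15.000
    endloop
  endfacet
endsolid part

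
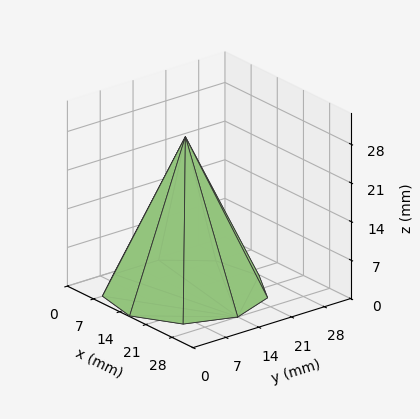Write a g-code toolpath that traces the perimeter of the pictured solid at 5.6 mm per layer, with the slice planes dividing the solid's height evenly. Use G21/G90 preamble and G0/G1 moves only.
Reading the render: the shape is a regular 9-sided pyramid, base circumscribed radius ≈ 14 mm, apex at z ≈ 28 mm (dimensions read to the nearest mm from the axis ticks). For the g-code, the solid's height is divided into equal slices at the stated Δz and each level perimeter traced with G1 moves after a G0 lift.

; perimeter-only toolpath
G21 ; units = mm
G90 ; absolute positioning
G28 ; home
; layer 1
G0 Z5.6
G0 X25.2 Y14.0
G1 X22.6 Y21.2
G1 X15.9 Y25.0
G1 X8.4 Y23.7
G1 X3.4 Y17.8
G1 X3.4 Y10.2
G1 X8.4 Y4.3
G1 X15.9 Y3.0
G1 X22.6 Y6.8
G1 X25.2 Y14.0
; layer 2
G0 Z11.2
G0 X22.4 Y14.0
G1 X20.4 Y19.4
G1 X15.4 Y22.3
G1 X9.8 Y21.3
G1 X6.1 Y16.9
G1 X6.1 Y11.1
G1 X9.8 Y6.7
G1 X15.4 Y5.7
G1 X20.4 Y8.6
G1 X22.4 Y14.0
; layer 3
G0 Z16.8
G0 X19.6 Y14.0
G1 X18.3 Y17.6
G1 X15.0 Y19.5
G1 X11.2 Y18.8
G1 X8.7 Y15.9
G1 X8.7 Y12.1
G1 X11.2 Y9.2
G1 X15.0 Y8.5
G1 X18.3 Y10.4
G1 X19.6 Y14.0
; layer 4
G0 Z22.4
G0 X16.8 Y14.0
G1 X16.1 Y15.8
G1 X14.5 Y16.8
G1 X12.6 Y16.4
G1 X11.4 Y15.0
G1 X11.4 Y13.0
G1 X12.6 Y11.6
G1 X14.5 Y11.2
G1 X16.1 Y12.2
G1 X16.8 Y14.0
M2 ; end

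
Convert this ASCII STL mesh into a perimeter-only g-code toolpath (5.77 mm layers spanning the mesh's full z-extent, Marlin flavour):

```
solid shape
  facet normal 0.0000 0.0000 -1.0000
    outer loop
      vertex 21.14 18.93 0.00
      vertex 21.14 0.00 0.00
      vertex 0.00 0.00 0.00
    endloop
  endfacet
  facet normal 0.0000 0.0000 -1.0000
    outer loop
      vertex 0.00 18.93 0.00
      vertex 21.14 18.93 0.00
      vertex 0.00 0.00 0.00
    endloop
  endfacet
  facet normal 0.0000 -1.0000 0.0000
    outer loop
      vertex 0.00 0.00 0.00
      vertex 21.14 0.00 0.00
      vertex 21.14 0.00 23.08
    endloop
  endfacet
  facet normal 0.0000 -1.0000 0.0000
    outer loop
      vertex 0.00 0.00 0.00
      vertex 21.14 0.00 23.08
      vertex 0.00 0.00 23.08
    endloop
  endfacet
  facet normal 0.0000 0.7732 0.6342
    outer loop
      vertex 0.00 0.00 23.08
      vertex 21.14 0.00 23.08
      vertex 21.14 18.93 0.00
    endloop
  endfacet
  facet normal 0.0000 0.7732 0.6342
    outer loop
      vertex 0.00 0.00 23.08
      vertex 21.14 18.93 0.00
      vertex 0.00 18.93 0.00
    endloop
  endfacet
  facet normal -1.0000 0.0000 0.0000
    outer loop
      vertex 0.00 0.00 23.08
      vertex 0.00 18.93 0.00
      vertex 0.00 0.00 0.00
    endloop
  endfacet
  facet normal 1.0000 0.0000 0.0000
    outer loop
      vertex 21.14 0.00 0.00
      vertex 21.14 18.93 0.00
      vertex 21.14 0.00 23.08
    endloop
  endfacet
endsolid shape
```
; perimeter-only toolpath
G21 ; units = mm
G90 ; absolute positioning
G28 ; home
; layer 1
G0 Z5.77
G0 X0.00 Y0.00
G1 X21.14 Y0.00
G1 X21.14 Y14.20
G1 X0.00 Y14.20
G1 X0.00 Y0.00
; layer 2
G0 Z11.54
G0 X0.00 Y0.00
G1 X21.14 Y0.00
G1 X21.14 Y9.46
G1 X0.00 Y9.46
G1 X0.00 Y0.00
; layer 3
G0 Z17.31
G0 X0.00 Y0.00
G1 X21.14 Y0.00
G1 X21.14 Y4.73
G1 X0.00 Y4.73
G1 X0.00 Y0.00
M2 ; end

The solid is a wedge (ramp): 21.1 × 18.9 mm base, rising to 23.1 mm along the y=0 edge and sloping linearly to z=0 at y=18.9. Slicing at Δz = 5.77 mm — 4 equal slices spanning the solid's height, so layer i sits at z = i·h/4 — gives 3 non-empty perimeters. Each is a 4-segment closed polygon; G0 lifts to the layer z and rapids to the start vertex, then G1 traces the edges. The cross-section shrinks linearly with z (the slice at the apex is degenerate and omitted).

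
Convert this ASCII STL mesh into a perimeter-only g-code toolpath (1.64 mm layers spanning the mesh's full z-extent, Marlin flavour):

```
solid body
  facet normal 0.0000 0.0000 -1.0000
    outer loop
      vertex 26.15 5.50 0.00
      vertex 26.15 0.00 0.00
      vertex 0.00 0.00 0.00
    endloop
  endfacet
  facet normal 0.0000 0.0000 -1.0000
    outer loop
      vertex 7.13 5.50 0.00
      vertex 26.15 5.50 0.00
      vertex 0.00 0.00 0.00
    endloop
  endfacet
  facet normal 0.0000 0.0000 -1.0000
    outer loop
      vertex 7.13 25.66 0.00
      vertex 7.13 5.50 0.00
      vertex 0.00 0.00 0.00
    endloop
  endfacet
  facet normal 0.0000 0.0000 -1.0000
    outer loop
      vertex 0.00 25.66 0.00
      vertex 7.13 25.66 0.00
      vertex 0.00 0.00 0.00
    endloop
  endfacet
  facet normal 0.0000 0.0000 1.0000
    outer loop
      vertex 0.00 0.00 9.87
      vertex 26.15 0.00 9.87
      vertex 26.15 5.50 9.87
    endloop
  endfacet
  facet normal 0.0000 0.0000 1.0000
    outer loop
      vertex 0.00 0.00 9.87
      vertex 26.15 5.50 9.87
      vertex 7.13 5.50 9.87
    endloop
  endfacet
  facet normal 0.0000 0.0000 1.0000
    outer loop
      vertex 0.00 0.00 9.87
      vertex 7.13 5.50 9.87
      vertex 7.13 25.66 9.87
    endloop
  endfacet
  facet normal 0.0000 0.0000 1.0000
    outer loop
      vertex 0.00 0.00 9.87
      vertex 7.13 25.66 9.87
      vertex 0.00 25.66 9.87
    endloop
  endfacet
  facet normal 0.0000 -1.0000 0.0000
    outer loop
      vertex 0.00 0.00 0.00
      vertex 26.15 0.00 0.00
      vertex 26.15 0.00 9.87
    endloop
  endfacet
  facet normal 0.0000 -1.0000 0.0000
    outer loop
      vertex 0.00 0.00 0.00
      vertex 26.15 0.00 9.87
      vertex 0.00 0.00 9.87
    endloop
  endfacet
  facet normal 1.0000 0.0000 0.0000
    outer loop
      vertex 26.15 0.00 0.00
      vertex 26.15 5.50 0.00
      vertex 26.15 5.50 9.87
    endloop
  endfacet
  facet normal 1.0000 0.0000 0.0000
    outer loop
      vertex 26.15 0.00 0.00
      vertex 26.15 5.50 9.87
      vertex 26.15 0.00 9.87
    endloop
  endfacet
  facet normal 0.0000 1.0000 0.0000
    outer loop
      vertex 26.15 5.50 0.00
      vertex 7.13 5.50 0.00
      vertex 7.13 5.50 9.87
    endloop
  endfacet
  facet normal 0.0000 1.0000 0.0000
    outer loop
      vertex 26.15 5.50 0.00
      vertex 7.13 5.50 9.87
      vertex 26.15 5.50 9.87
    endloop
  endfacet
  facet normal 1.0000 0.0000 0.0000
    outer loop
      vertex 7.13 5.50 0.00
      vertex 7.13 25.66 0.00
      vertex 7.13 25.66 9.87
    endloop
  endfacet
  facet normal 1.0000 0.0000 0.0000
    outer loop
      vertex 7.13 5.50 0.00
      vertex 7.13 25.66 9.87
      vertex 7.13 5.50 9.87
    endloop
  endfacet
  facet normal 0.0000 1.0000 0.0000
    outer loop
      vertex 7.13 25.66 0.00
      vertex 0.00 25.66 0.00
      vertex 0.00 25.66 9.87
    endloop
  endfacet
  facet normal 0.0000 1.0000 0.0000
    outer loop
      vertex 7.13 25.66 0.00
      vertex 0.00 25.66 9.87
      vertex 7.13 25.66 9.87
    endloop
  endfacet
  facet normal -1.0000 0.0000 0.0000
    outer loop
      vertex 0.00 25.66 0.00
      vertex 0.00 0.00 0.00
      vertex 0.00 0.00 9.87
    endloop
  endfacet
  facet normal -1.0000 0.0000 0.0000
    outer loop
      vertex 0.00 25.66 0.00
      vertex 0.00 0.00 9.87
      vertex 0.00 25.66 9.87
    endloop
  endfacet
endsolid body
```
; perimeter-only toolpath
G21 ; units = mm
G90 ; absolute positioning
G28 ; home
; layer 1
G0 Z1.64
G0 X0.00 Y0.00
G1 X26.15 Y0.00
G1 X26.15 Y5.50
G1 X7.13 Y5.50
G1 X7.13 Y25.66
G1 X0.00 Y25.66
G1 X0.00 Y0.00
; layer 2
G0 Z3.29
G0 X0.00 Y0.00
G1 X26.15 Y0.00
G1 X26.15 Y5.50
G1 X7.13 Y5.50
G1 X7.13 Y25.66
G1 X0.00 Y25.66
G1 X0.00 Y0.00
; layer 3
G0 Z4.93
G0 X0.00 Y0.00
G1 X26.15 Y0.00
G1 X26.15 Y5.50
G1 X7.13 Y5.50
G1 X7.13 Y25.66
G1 X0.00 Y25.66
G1 X0.00 Y0.00
; layer 4
G0 Z6.58
G0 X0.00 Y0.00
G1 X26.15 Y0.00
G1 X26.15 Y5.50
G1 X7.13 Y5.50
G1 X7.13 Y25.66
G1 X0.00 Y25.66
G1 X0.00 Y0.00
; layer 5
G0 Z8.22
G0 X0.00 Y0.00
G1 X26.15 Y0.00
G1 X26.15 Y5.50
G1 X7.13 Y5.50
G1 X7.13 Y25.66
G1 X0.00 Y25.66
G1 X0.00 Y0.00
; layer 6
G0 Z9.87
G0 X0.00 Y0.00
G1 X26.15 Y0.00
G1 X26.15 Y5.50
G1 X7.13 Y5.50
G1 X7.13 Y25.66
G1 X0.00 Y25.66
G1 X0.00 Y0.00
M2 ; end

The solid is an L-shaped prism: outer 26.1 × 25.7 mm, arm thicknesses ≈ 5.5 mm (horizontal) and 7.13 mm (vertical), extruded 9.87 mm in z. Slicing at Δz = 1.64 mm — 6 equal slices spanning the solid's height, so layer i sits at z = i·h/6 — gives 6 non-empty perimeters. Each is a 6-segment closed polygon; G0 lifts to the layer z and rapids to the start vertex, then G1 traces the edges.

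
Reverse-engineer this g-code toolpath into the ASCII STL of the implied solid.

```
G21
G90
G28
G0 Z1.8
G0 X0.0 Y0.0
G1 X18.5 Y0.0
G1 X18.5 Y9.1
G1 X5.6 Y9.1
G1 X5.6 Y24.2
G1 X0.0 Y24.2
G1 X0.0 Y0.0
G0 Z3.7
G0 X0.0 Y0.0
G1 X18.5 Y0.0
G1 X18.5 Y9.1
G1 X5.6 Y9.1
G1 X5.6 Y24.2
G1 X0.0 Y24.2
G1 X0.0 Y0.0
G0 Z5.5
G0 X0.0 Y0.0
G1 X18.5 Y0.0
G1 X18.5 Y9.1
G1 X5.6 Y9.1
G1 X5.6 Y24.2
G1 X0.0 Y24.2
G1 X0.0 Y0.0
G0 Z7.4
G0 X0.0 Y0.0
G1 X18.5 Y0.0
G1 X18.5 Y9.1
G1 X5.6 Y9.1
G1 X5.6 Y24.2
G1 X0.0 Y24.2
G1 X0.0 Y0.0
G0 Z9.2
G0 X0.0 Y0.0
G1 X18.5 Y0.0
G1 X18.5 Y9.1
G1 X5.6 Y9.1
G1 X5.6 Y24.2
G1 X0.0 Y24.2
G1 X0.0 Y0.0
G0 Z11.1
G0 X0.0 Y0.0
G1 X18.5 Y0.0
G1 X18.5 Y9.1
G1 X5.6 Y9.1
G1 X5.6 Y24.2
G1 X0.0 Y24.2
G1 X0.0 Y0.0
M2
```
solid part
  facet normal 0.0000 0.0000 -1.0000
    outer loop
      vertex 18.5 9.1 0.0
      vertex 18.5 0.0 0.0
      vertex 0.0 0.0 0.0
    endloop
  endfacet
  facet normal 0.0000 0.0000 -1.0000
    outer loop
      vertex 5.6 9.1 0.0
      vertex 18.5 9.1 0.0
      vertex 0.0 0.0 0.0
    endloop
  endfacet
  facet normal 0.0000 0.0000 -1.0000
    outer loop
      vertex 5.6 24.2 0.0
      vertex 5.6 9.1 0.0
      vertex 0.0 0.0 0.0
    endloop
  endfacet
  facet normal 0.0000 0.0000 -1.0000
    outer loop
      vertex 0.0 24.2 0.0
      vertex 5.6 24.2 0.0
      vertex 0.0 0.0 0.0
    endloop
  endfacet
  facet normal 0.0000 0.0000 1.0000
    outer loop
      vertex 0.0 0.0 11.1
      vertex 18.5 0.0 11.1
      vertex 18.5 9.1 11.1
    endloop
  endfacet
  facet normal 0.0000 0.0000 1.0000
    outer loop
      vertex 0.0 0.0 11.1
      vertex 18.5 9.1 11.1
      vertex 5.6 9.1 11.1
    endloop
  endfacet
  facet normal 0.0000 0.0000 1.0000
    outer loop
      vertex 0.0 0.0 11.1
      vertex 5.6 9.1 11.1
      vertex 5.6 24.2 11.1
    endloop
  endfacet
  facet normal 0.0000 0.0000 1.0000
    outer loop
      vertex 0.0 0.0 11.1
      vertex 5.6 24.2 11.1
      vertex 0.0 24.2 11.1
    endloop
  endfacet
  facet normal 0.0000 -1.0000 0.0000
    outer loop
      vertex 0.0 0.0 0.0
      vertex 18.5 0.0 0.0
      vertex 18.5 0.0 11.1
    endloop
  endfacet
  facet normal 0.0000 -1.0000 0.0000
    outer loop
      vertex 0.0 0.0 0.0
      vertex 18.5 0.0 11.1
      vertex 0.0 0.0 11.1
    endloop
  endfacet
  facet normal 1.0000 0.0000 0.0000
    outer loop
      vertex 18.5 0.0 0.0
      vertex 18.5 9.1 0.0
      vertex 18.5 9.1 11.1
    endloop
  endfacet
  facet normal 1.0000 0.0000 0.0000
    outer loop
      vertex 18.5 0.0 0.0
      vertex 18.5 9.1 11.1
      vertex 18.5 0.0 11.1
    endloop
  endfacet
  facet normal 0.0000 1.0000 0.0000
    outer loop
      vertex 18.5 9.1 0.0
      vertex 5.6 9.1 0.0
      vertex 5.6 9.1 11.1
    endloop
  endfacet
  facet normal 0.0000 1.0000 0.0000
    outer loop
      vertex 18.5 9.1 0.0
      vertex 5.6 9.1 11.1
      vertex 18.5 9.1 11.1
    endloop
  endfacet
  facet normal 1.0000 0.0000 0.0000
    outer loop
      vertex 5.6 9.1 0.0
      vertex 5.6 24.2 0.0
      vertex 5.6 24.2 11.1
    endloop
  endfacet
  facet normal 1.0000 0.0000 0.0000
    outer loop
      vertex 5.6 9.1 0.0
      vertex 5.6 24.2 11.1
      vertex 5.6 9.1 11.1
    endloop
  endfacet
  facet normal 0.0000 1.0000 0.0000
    outer loop
      vertex 5.6 24.2 0.0
      vertex 0.0 24.2 0.0
      vertex 0.0 24.2 11.1
    endloop
  endfacet
  facet normal 0.0000 1.0000 0.0000
    outer loop
      vertex 5.6 24.2 0.0
      vertex 0.0 24.2 11.1
      vertex 5.6 24.2 11.1
    endloop
  endfacet
  facet normal -1.0000 0.0000 0.0000
    outer loop
      vertex 0.0 24.2 0.0
      vertex 0.0 0.0 0.0
      vertex 0.0 0.0 11.1
    endloop
  endfacet
  facet normal -1.0000 0.0000 0.0000
    outer loop
      vertex 0.0 24.2 0.0
      vertex 0.0 0.0 11.1
      vertex 0.0 24.2 11.1
    endloop
  endfacet
endsolid part

The G0 Z moves step by Δz≈1.8 mm. Every layer's G1 loop is the same polygon, so the solid is a straight extrusion of it from z=0 to z≈11.1. Closing with flat bottom and top caps and triangulating gives 20 facets — an L-shaped prism: outer 18.5 × 24.2 mm, arm thicknesses ≈ 9.1 mm (horizontal) and 5.6 mm (vertical), extruded 11.1 mm in z.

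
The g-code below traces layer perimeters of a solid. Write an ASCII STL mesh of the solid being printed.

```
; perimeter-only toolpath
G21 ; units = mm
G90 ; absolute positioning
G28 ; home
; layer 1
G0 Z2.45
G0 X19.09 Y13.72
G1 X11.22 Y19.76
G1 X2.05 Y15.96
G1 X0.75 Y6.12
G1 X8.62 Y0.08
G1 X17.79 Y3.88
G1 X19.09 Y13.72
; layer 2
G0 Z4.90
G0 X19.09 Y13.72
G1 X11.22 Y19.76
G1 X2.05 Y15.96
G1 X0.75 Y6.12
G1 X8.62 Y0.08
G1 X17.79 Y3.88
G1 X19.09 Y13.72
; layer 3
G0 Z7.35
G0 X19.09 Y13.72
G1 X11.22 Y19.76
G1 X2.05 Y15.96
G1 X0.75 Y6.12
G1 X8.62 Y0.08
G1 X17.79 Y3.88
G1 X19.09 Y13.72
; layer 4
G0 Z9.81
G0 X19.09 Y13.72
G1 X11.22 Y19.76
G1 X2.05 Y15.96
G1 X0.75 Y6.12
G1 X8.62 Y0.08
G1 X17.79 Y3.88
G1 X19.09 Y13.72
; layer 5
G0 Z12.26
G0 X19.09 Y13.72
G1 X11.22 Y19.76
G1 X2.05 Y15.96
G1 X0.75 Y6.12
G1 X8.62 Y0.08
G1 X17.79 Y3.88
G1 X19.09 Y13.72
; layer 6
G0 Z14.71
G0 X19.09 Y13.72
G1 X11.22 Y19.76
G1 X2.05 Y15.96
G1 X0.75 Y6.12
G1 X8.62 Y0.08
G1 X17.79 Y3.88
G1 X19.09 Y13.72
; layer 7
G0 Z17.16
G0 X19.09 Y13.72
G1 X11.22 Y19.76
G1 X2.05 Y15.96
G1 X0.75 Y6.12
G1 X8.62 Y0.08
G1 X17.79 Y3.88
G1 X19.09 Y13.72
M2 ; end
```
solid part
  facet normal 0.0000 0.0000 -1.0000
    outer loop
      vertex 2.05 15.96 0.00
      vertex 11.22 19.76 0.00
      vertex 19.09 13.72 0.00
    endloop
  endfacet
  facet normal 0.0000 0.0000 -1.0000
    outer loop
      vertex 0.75 6.12 0.00
      vertex 2.05 15.96 0.00
      vertex 19.09 13.72 0.00
    endloop
  endfacet
  facet normal 0.0000 0.0000 -1.0000
    outer loop
      vertex 8.62 0.08 0.00
      vertex 0.75 6.12 0.00
      vertex 19.09 13.72 0.00
    endloop
  endfacet
  facet normal 0.0000 0.0000 -1.0000
    outer loop
      vertex 17.79 3.88 0.00
      vertex 8.62 0.08 0.00
      vertex 19.09 13.72 0.00
    endloop
  endfacet
  facet normal 0.0000 0.0000 1.0000
    outer loop
      vertex 19.09 13.72 17.16
      vertex 11.22 19.76 17.16
      vertex 2.05 15.96 17.16
    endloop
  endfacet
  facet normal 0.0000 0.0000 1.0000
    outer loop
      vertex 19.09 13.72 17.16
      vertex 2.05 15.96 17.16
      vertex 0.75 6.12 17.16
    endloop
  endfacet
  facet normal 0.0000 0.0000 1.0000
    outer loop
      vertex 19.09 13.72 17.16
      vertex 0.75 6.12 17.16
      vertex 8.62 0.08 17.16
    endloop
  endfacet
  facet normal 0.0000 0.0000 1.0000
    outer loop
      vertex 19.09 13.72 17.16
      vertex 8.62 0.08 17.16
      vertex 17.79 3.88 17.16
    endloop
  endfacet
  facet normal 0.6088 0.7933 0.0000
    outer loop
      vertex 19.09 13.72 0.00
      vertex 11.22 19.76 0.00
      vertex 11.22 19.76 17.16
    endloop
  endfacet
  facet normal 0.6088 0.7933 0.0000
    outer loop
      vertex 19.09 13.72 0.00
      vertex 11.22 19.76 17.16
      vertex 19.09 13.72 17.16
    endloop
  endfacet
  facet normal -0.3828 0.9238 0.0000
    outer loop
      vertex 11.22 19.76 0.00
      vertex 2.05 15.96 0.00
      vertex 2.05 15.96 17.16
    endloop
  endfacet
  facet normal -0.3828 0.9238 0.0000
    outer loop
      vertex 11.22 19.76 0.00
      vertex 2.05 15.96 17.16
      vertex 11.22 19.76 17.16
    endloop
  endfacet
  facet normal -0.9914 0.1310 0.0000
    outer loop
      vertex 2.05 15.96 0.00
      vertex 0.75 6.12 0.00
      vertex 0.75 6.12 17.16
    endloop
  endfacet
  facet normal -0.9914 0.1310 0.0000
    outer loop
      vertex 2.05 15.96 0.00
      vertex 0.75 6.12 17.16
      vertex 2.05 15.96 17.16
    endloop
  endfacet
  facet normal -0.6088 -0.7933 0.0000
    outer loop
      vertex 0.75 6.12 0.00
      vertex 8.62 0.08 0.00
      vertex 8.62 0.08 17.16
    endloop
  endfacet
  facet normal -0.6088 -0.7933 0.0000
    outer loop
      vertex 0.75 6.12 0.00
      vertex 8.62 0.08 17.16
      vertex 0.75 6.12 17.16
    endloop
  endfacet
  facet normal 0.3828 -0.9238 0.0000
    outer loop
      vertex 8.62 0.08 0.00
      vertex 17.79 3.88 0.00
      vertex 17.79 3.88 17.16
    endloop
  endfacet
  facet normal 0.3828 -0.9238 0.0000
    outer loop
      vertex 8.62 0.08 0.00
      vertex 17.79 3.88 17.16
      vertex 8.62 0.08 17.16
    endloop
  endfacet
  facet normal 0.9914 -0.1310 0.0000
    outer loop
      vertex 17.79 3.88 0.00
      vertex 19.09 13.72 0.00
      vertex 19.09 13.72 17.16
    endloop
  endfacet
  facet normal 0.9914 -0.1310 0.0000
    outer loop
      vertex 17.79 3.88 0.00
      vertex 19.09 13.72 17.16
      vertex 17.79 3.88 17.16
    endloop
  endfacet
endsolid part

The G0 Z moves step by Δz≈2.45 mm. Every layer's G1 loop is the same polygon, so the solid is a straight extrusion of it from z=0 to z≈17.2. Closing with flat bottom and top caps and triangulating gives 20 facets — a regular 6-sided prism (a cylinder approximated with 6 flat sides), circumscribed radius ≈ 9.92 mm, height ≈ 17.2 mm.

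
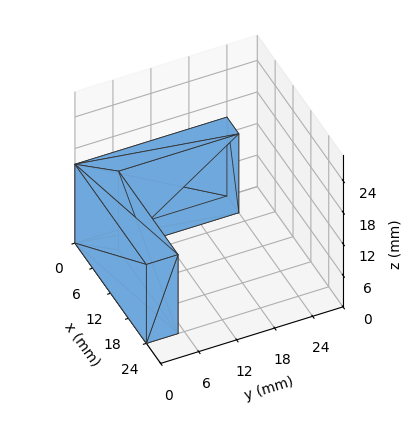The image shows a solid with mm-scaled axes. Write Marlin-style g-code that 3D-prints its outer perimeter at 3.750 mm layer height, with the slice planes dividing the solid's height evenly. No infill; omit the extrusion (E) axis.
Reading the render: the shape is an L-shaped prism: outer 24 × 24 mm, arm thicknesses ≈ 5 mm (horizontal) and 4 mm (vertical), extruded 15 mm in z (dimensions read to the nearest mm from the axis ticks). For the g-code, the solid's height is divided into equal slices at the stated Δz and each level perimeter traced with G1 moves after a G0 lift.

; perimeter-only toolpath
G21 ; units = mm
G90 ; absolute positioning
G28 ; home
; layer 1
G0 Z3.750
G0 X0.000 Y0.000
G1 X24.000 Y0.000
G1 X24.000 Y5.000
G1 X4.000 Y5.000
G1 X4.000 Y24.000
G1 X0.000 Y24.000
G1 X0.000 Y0.000
; layer 2
G0 Z7.500
G0 X0.000 Y0.000
G1 X24.000 Y0.000
G1 X24.000 Y5.000
G1 X4.000 Y5.000
G1 X4.000 Y24.000
G1 X0.000 Y24.000
G1 X0.000 Y0.000
; layer 3
G0 Z11.250
G0 X0.000 Y0.000
G1 X24.000 Y0.000
G1 X24.000 Y5.000
G1 X4.000 Y5.000
G1 X4.000 Y24.000
G1 X0.000 Y24.000
G1 X0.000 Y0.000
; layer 4
G0 Z15.000
G0 X0.000 Y0.000
G1 X24.000 Y0.000
G1 X24.000 Y5.000
G1 X4.000 Y5.000
G1 X4.000 Y24.000
G1 X0.000 Y24.000
G1 X0.000 Y0.000
M2 ; end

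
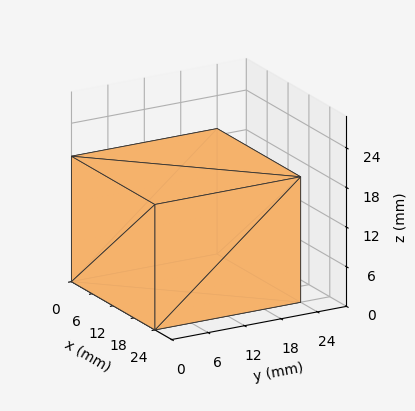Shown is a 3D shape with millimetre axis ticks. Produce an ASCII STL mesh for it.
Reading the render: the shape is a rectangular box, roughly 24 × 24 mm footprint and 19 mm tall (dimensions read to the nearest mm from the axis ticks). For the STL, each face is triangulated and given an outward normal.

solid part
  facet normal 0.0000 0.0000 -1.0000
    outer loop
      vertex 24.0 24.0 0.0
      vertex 24.0 0.0 0.0
      vertex 0.0 0.0 0.0
    endloop
  endfacet
  facet normal 0.0000 0.0000 -1.0000
    outer loop
      vertex 0.0 24.0 0.0
      vertex 24.0 24.0 0.0
      vertex 0.0 0.0 0.0
    endloop
  endfacet
  facet normal 0.0000 0.0000 1.0000
    outer loop
      vertex 0.0 0.0 19.0
      vertex 24.0 0.0 19.0
      vertex 24.0 24.0 19.0
    endloop
  endfacet
  facet normal 0.0000 0.0000 1.0000
    outer loop
      vertex 0.0 0.0 19.0
      vertex 24.0 24.0 19.0
      vertex 0.0 24.0 19.0
    endloop
  endfacet
  facet normal 0.0000 -1.0000 0.0000
    outer loop
      vertex 0.0 0.0 0.0
      vertex 24.0 0.0 0.0
      vertex 24.0 0.0 19.0
    endloop
  endfacet
  facet normal 0.0000 -1.0000 0.0000
    outer loop
      vertex 0.0 0.0 0.0
      vertex 24.0 0.0 19.0
      vertex 0.0 0.0 19.0
    endloop
  endfacet
  facet normal 0.0000 1.0000 0.0000
    outer loop
      vertex 24.0 24.0 19.0
      vertex 24.0 24.0 0.0
      vertex 0.0 24.0 0.0
    endloop
  endfacet
  facet normal 0.0000 1.0000 0.0000
    outer loop
      vertex 0.0 24.0 19.0
      vertex 24.0 24.0 19.0
      vertex 0.0 24.0 0.0
    endloop
  endfacet
  facet normal -1.0000 0.0000 0.0000
    outer loop
      vertex 0.0 24.0 19.0
      vertex 0.0 24.0 0.0
      vertex 0.0 0.0 0.0
    endloop
  endfacet
  facet normal -1.0000 0.0000 0.0000
    outer loop
      vertex 0.0 0.0 19.0
      vertex 0.0 24.0 19.0
      vertex 0.0 0.0 0.0
    endloop
  endfacet
  facet normal 1.0000 0.0000 0.0000
    outer loop
      vertex 24.0 0.0 0.0
      vertex 24.0 24.0 0.0
      vertex 24.0 24.0 19.0
    endloop
  endfacet
  facet normal 1.0000 0.0000 0.0000
    outer loop
      vertex 24.0 0.0 0.0
      vertex 24.0 24.0 19.0
      vertex 24.0 0.0 19.0
    endloop
  endfacet
endsolid part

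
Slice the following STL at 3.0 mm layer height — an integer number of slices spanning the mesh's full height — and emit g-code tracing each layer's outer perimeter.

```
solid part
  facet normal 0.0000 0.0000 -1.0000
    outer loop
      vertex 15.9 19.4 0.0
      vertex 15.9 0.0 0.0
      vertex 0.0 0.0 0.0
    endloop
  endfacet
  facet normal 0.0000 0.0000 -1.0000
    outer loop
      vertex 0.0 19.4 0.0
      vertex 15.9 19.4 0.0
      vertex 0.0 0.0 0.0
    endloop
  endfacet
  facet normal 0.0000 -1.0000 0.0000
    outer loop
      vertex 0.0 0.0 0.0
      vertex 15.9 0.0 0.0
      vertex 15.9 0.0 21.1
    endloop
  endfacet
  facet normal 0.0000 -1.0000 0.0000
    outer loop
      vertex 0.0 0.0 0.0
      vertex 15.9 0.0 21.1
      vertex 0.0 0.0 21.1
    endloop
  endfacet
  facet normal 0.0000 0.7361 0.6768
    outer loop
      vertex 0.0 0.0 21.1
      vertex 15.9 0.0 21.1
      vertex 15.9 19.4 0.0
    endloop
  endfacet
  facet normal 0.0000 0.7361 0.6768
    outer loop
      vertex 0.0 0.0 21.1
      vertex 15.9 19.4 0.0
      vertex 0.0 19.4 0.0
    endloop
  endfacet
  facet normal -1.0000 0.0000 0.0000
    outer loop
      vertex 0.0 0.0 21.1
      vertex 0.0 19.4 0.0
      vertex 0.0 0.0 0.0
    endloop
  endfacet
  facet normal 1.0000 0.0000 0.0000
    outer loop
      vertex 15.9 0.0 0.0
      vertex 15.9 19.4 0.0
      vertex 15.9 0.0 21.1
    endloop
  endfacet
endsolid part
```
; perimeter-only toolpath
G21 ; units = mm
G90 ; absolute positioning
G28 ; home
; layer 1
G0 Z3.0
G0 X0.0 Y0.0
G1 X15.9 Y0.0
G1 X15.9 Y16.6
G1 X0.0 Y16.6
G1 X0.0 Y0.0
; layer 2
G0 Z6.0
G0 X0.0 Y0.0
G1 X15.9 Y0.0
G1 X15.9 Y13.9
G1 X0.0 Y13.9
G1 X0.0 Y0.0
; layer 3
G0 Z9.0
G0 X0.0 Y0.0
G1 X15.9 Y0.0
G1 X15.9 Y11.1
G1 X0.0 Y11.1
G1 X0.0 Y0.0
; layer 4
G0 Z12.1
G0 X0.0 Y0.0
G1 X15.9 Y0.0
G1 X15.9 Y8.3
G1 X0.0 Y8.3
G1 X0.0 Y0.0
; layer 5
G0 Z15.1
G0 X0.0 Y0.0
G1 X15.9 Y0.0
G1 X15.9 Y5.5
G1 X0.0 Y5.5
G1 X0.0 Y0.0
; layer 6
G0 Z18.1
G0 X0.0 Y0.0
G1 X15.9 Y0.0
G1 X15.9 Y2.8
G1 X0.0 Y2.8
G1 X0.0 Y0.0
M2 ; end

The solid is a wedge (ramp): 15.9 × 19.4 mm base, rising to 21.1 mm along the y=0 edge and sloping linearly to z=0 at y=19.4. Slicing at Δz = 3.0 mm — 7 equal slices spanning the solid's height, so layer i sits at z = i·h/7 — gives 6 non-empty perimeters. Each is a 4-segment closed polygon; G0 lifts to the layer z and rapids to the start vertex, then G1 traces the edges. The cross-section shrinks linearly with z (the slice at the apex is degenerate and omitted).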